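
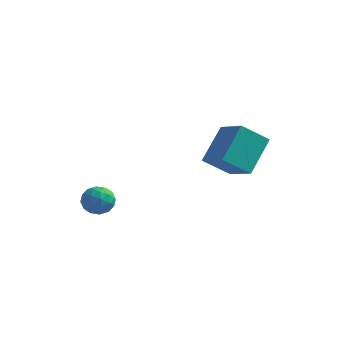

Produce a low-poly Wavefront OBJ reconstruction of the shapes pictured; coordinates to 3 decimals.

v -1.696 0.647 -3.685
v -1.208 1.041 -3.242
v -1.732 -0.261 -2.838
v -1.244 0.133 -2.395
v -1.96 0.389 -2.499
v -1.938 0.95 -3.022
v -1.002 -0.17 -3.058
v -0.98 0.391 -3.581
v -0.779 0.536 -2.855
v -1.371 0.881 -2.509
v -1.569 -0.101 -3.571
v -2.161 0.244 -3.225
v -1.449 0.924 -3.537
v -1.491 -0.144 -2.543
v -1.912 0.007 -2.603
v -1.625 0.238 -2.343
v -1.878 0.87 -3.408
v -1.591 1.102 -3.148
v -2.033 0.718 -2.711
v -1.349 -0.322 -2.932
v -1.062 -0.09 -2.672
v -1.315 0.542 -3.737
v -1.028 0.773 -3.477
v -0.907 0.062 -3.369
v -0.91 0.858 -3.05
v -0.931 0.325 -2.552
v -0.789 0.147 -2.942
v -0.776 0.477 -3.249
v -1.258 1.061 -2.846
v -1.279 0.527 -2.349
v -1.7 0.678 -2.41
v -1.687 1.008 -2.717
v -1.006 0.764 -2.619
v -1.661 0.253 -3.731
v -1.682 -0.281 -3.234
v -1.253 -0.228 -3.363
v -1.24 0.102 -3.67
v -2.009 0.455 -3.528
v -2.03 -0.078 -3.03
v -2.164 0.303 -2.831
v -2.151 0.633 -3.138
v -1.934 0.016 -3.461
v 2.311 2.257 -0.727
v 2.484 3.655 0.664
v 3.202 3.042 -1.627
v 3.375 4.44 -0.236
v 3.585 1.5 -0.124
v 3.758 2.898 1.267
v 4.476 2.285 -1.024
v 4.649 3.683 0.367
f 1 38 17
f 38 12 41
f 17 41 6
f 38 41 17
f 1 17 13
f 17 6 18
f 13 18 2
f 17 18 13
f 1 13 22
f 13 2 23
f 22 23 8
f 13 23 22
f 1 22 34
f 22 8 37
f 34 37 11
f 22 37 34
f 1 34 38
f 34 11 42
f 38 42 12
f 34 42 38
f 2 18 29
f 18 6 32
f 29 32 10
f 18 32 29
f 6 41 19
f 41 12 40
f 19 40 5
f 41 40 19
f 12 42 39
f 42 11 35
f 39 35 3
f 42 35 39
f 11 37 36
f 37 8 24
f 36 24 7
f 37 24 36
f 8 23 28
f 23 2 25
f 28 25 9
f 23 25 28
f 4 30 16
f 30 10 31
f 16 31 5
f 30 31 16
f 4 16 14
f 16 5 15
f 14 15 3
f 16 15 14
f 4 14 21
f 14 3 20
f 21 20 7
f 14 20 21
f 4 21 26
f 21 7 27
f 26 27 9
f 21 27 26
f 4 26 30
f 26 9 33
f 30 33 10
f 26 33 30
f 5 31 19
f 31 10 32
f 19 32 6
f 31 32 19
f 3 15 39
f 15 5 40
f 39 40 12
f 15 40 39
f 7 20 36
f 20 3 35
f 36 35 11
f 20 35 36
f 9 27 28
f 27 7 24
f 28 24 8
f 27 24 28
f 10 33 29
f 33 9 25
f 29 25 2
f 33 25 29
f 44 46 43
f 47 44 43
f 43 46 45
f 45 47 43
f 44 50 46
f 48 44 47
f 48 50 44
f 46 50 45
f 49 47 45
f 45 50 49
f 49 48 47
f 50 48 49



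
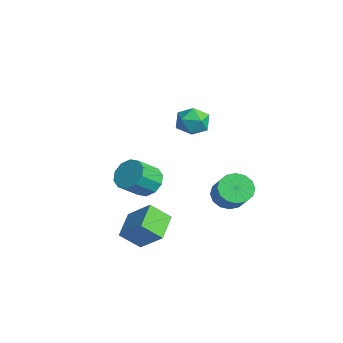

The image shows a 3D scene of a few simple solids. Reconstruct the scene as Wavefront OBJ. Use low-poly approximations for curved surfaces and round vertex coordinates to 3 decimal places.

v -1.531 1.732 2.882
v -1.134 2.096 1.954
v -0.306 0.504 2.926
v 0.091 0.868 1.998
v 0.182 1.458 2.888
v -0.575 2.217 2.861
v -0.865 0.383 2.019
v -1.622 1.142 1.992
v -0.722 1.261 1.421
v -0.075 1.926 1.958
v -1.365 0.674 2.922
v -0.718 1.339 3.459
v -0.123 3.242 -3.413
v 0.573 3.568 -4.143
v 1.979 3.444 -2.856
v 1.283 3.118 -2.127
v 0.394 4.028 -3.903
v 1.8 3.904 -2.616
v 0.076 4.276 -3.531
v 1.482 4.153 -2.244
v -0.295 4.248 -3.128
v 1.111 4.124 -1.841
v -0.621 3.95 -2.802
v 0.785 3.826 -1.515
v -0.812 3.463 -2.639
v 0.594 3.339 -1.352
v -0.819 2.916 -2.684
v 0.587 2.792 -1.397
v -0.64 2.456 -2.924
v 0.766 2.332 -1.637
v -0.322 2.207 -3.296
v 1.084 2.084 -2.009
v 0.049 2.236 -3.699
v 1.455 2.112 -2.412
v 0.375 2.534 -4.025
v 1.781 2.41 -2.738
v 0.566 3.021 -4.188
v 1.972 2.897 -2.901
v -3.238 -0.422 -3.373
v -2.287 0.061 -3.147
v -1.892 -1.236 -2.041
v -2.842 -1.718 -2.267
v -2.747 0.292 -2.712
v -2.351 -1.004 -1.606
v -3.394 0.251 -2.53
v -2.998 -1.046 -1.423
v -3.981 -0.048 -2.669
v -3.586 -1.345 -1.563
v -4.285 -0.489 -3.078
v -3.889 -1.786 -1.971
v -4.188 -0.904 -3.599
v -3.793 -2.201 -2.493
v -3.729 -1.136 -4.034
v -3.333 -2.432 -2.928
v -3.082 -1.094 -4.217
v -2.686 -2.391 -3.11
v -2.494 -0.795 -4.077
v -2.099 -2.092 -2.971
v -2.191 -0.354 -3.669
v -1.795 -1.651 -2.562
v 3.584 -3.217 -4.117
v 3.287 -4.307 -3.13
v 2.279 -2.259 -3.452
v 1.982 -3.349 -2.465
v 4.818 -2.411 -2.855
v 4.521 -3.501 -1.868
v 3.513 -1.453 -2.19
v 3.216 -2.543 -1.203
f 1 12 6
f 1 6 2
f 1 2 8
f 1 8 11
f 1 11 12
f 2 6 10
f 6 12 5
f 12 11 3
f 11 8 7
f 8 2 9
f 4 10 5
f 4 5 3
f 4 3 7
f 4 7 9
f 4 9 10
f 5 10 6
f 3 5 12
f 7 3 11
f 9 7 8
f 10 9 2
f 14 13 17
f 14 17 15
f 15 17 18
f 15 18 16
f 17 13 19
f 17 19 18
f 18 19 20
f 18 20 16
f 19 13 21
f 19 21 20
f 20 21 22
f 20 22 16
f 21 13 23
f 21 23 22
f 22 23 24
f 22 24 16
f 23 13 25
f 23 25 24
f 24 25 26
f 24 26 16
f 25 13 27
f 25 27 26
f 26 27 28
f 26 28 16
f 27 13 29
f 27 29 28
f 28 29 30
f 28 30 16
f 29 13 31
f 29 31 30
f 30 31 32
f 30 32 16
f 31 13 33
f 31 33 32
f 32 33 34
f 32 34 16
f 33 13 35
f 33 35 34
f 34 35 36
f 34 36 16
f 35 13 37
f 35 37 36
f 36 37 38
f 36 38 16
f 37 13 14
f 37 14 38
f 38 14 15
f 38 15 16
f 40 39 43
f 40 43 41
f 41 43 44
f 41 44 42
f 43 39 45
f 43 45 44
f 44 45 46
f 44 46 42
f 45 39 47
f 45 47 46
f 46 47 48
f 46 48 42
f 47 39 49
f 47 49 48
f 48 49 50
f 48 50 42
f 49 39 51
f 49 51 50
f 50 51 52
f 50 52 42
f 51 39 53
f 51 53 52
f 52 53 54
f 52 54 42
f 53 39 55
f 53 55 54
f 54 55 56
f 54 56 42
f 55 39 57
f 55 57 56
f 56 57 58
f 56 58 42
f 57 39 59
f 57 59 58
f 58 59 60
f 58 60 42
f 59 39 40
f 59 40 60
f 60 40 41
f 60 41 42
f 62 64 61
f 65 62 61
f 61 64 63
f 63 65 61
f 62 68 64
f 66 62 65
f 66 68 62
f 64 68 63
f 67 65 63
f 63 68 67
f 67 66 65
f 68 66 67



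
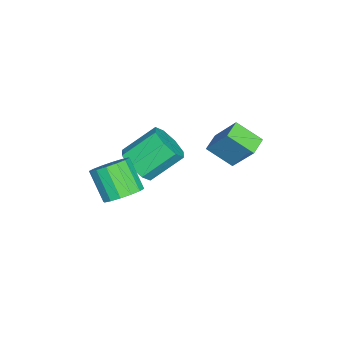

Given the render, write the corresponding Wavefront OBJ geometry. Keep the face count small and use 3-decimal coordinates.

v 1.912 -2.577 -0.991
v 2.537 -3.196 -1.021
v 1.812 -3.983 0.142
v 1.188 -3.363 0.171
v 2.688 -2.89 -0.72
v 1.964 -3.677 0.443
v 2.632 -2.5 -0.491
v 1.908 -3.287 0.672
v 2.383 -2.13 -0.396
v 1.658 -2.917 0.766
v 2.007 -1.881 -0.461
v 1.283 -2.668 0.702
v 1.607 -1.817 -0.668
v 0.882 -2.604 0.495
v 1.288 -1.957 -0.962
v 0.563 -2.744 0.201
v 1.136 -2.263 -1.263
v 0.412 -3.05 -0.1
v 1.192 -2.653 -1.492
v 0.468 -3.44 -0.329
v 1.442 -3.023 -1.586
v 0.717 -3.81 -0.424
v 1.817 -3.272 -1.522
v 1.093 -4.059 -0.359
v 2.218 -3.336 -1.315
v 1.493 -4.123 -0.152
v -1.751 -3.063 -2.461
v -0.907 -2.589 -2.403
v -1.685 -1.343 -1.262
v -2.529 -1.817 -1.319
v -1.333 -2.345 -2.96
v -2.111 -1.098 -1.819
v -2.004 -2.521 -3.224
v -2.782 -1.275 -2.083
v -2.527 -3.015 -3.041
v -3.304 -1.769 -1.9
v -2.595 -3.537 -2.518
v -3.373 -2.291 -1.377
v -2.169 -3.782 -1.961
v -2.947 -2.535 -0.82
v -1.498 -3.605 -1.697
v -2.276 -2.359 -0.556
v -0.976 -3.111 -1.88
v -1.753 -1.865 -0.739
v -4.085 0.945 -2.792
v -4.189 -0.237 -1.975
v -3.641 1.939 -1.296
v -3.745 0.758 -0.48
v -3.175 0.762 -2.94
v -3.279 -0.419 -2.124
v -2.731 1.757 -1.445
v -2.835 0.575 -0.628
f 2 1 5
f 2 5 3
f 3 5 6
f 3 6 4
f 5 1 7
f 5 7 6
f 6 7 8
f 6 8 4
f 7 1 9
f 7 9 8
f 8 9 10
f 8 10 4
f 9 1 11
f 9 11 10
f 10 11 12
f 10 12 4
f 11 1 13
f 11 13 12
f 12 13 14
f 12 14 4
f 13 1 15
f 13 15 14
f 14 15 16
f 14 16 4
f 15 1 17
f 15 17 16
f 16 17 18
f 16 18 4
f 17 1 19
f 17 19 18
f 18 19 20
f 18 20 4
f 19 1 21
f 19 21 20
f 20 21 22
f 20 22 4
f 21 1 23
f 21 23 22
f 22 23 24
f 22 24 4
f 23 1 25
f 23 25 24
f 24 25 26
f 24 26 4
f 25 1 2
f 25 2 26
f 26 2 3
f 26 3 4
f 28 27 31
f 28 31 29
f 29 31 32
f 29 32 30
f 31 27 33
f 31 33 32
f 32 33 34
f 32 34 30
f 33 27 35
f 33 35 34
f 34 35 36
f 34 36 30
f 35 27 37
f 35 37 36
f 36 37 38
f 36 38 30
f 37 27 39
f 37 39 38
f 38 39 40
f 38 40 30
f 39 27 41
f 39 41 40
f 40 41 42
f 40 42 30
f 41 27 43
f 41 43 42
f 42 43 44
f 42 44 30
f 43 27 28
f 43 28 44
f 44 28 29
f 44 29 30
f 46 48 45
f 49 46 45
f 45 48 47
f 47 49 45
f 46 52 48
f 50 46 49
f 50 52 46
f 48 52 47
f 51 49 47
f 47 52 51
f 51 50 49
f 52 50 51



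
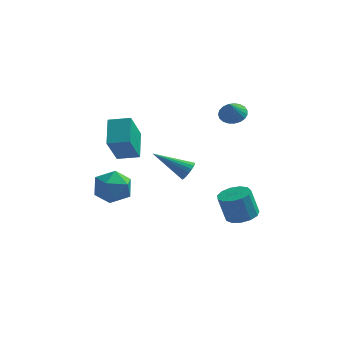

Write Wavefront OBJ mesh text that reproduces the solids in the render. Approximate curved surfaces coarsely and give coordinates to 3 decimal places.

v -3.961 0.567 -1.076
v -4.217 1.983 -0.19
v -3.711 1.684 -2.789
v -3.966 3.1 -1.903
v -2.794 0.64 -0.857
v -3.049 2.056 0.029
v -2.543 1.757 -2.57
v -2.799 3.173 -1.684
v 0.363 -0.569 -1.911
v 0.654 -0.709 -1.417
v -1.403 -0.571 -0.869
v 0.656 -0.447 -1.413
v 0.6 -0.209 -1.508
v 0.497 -0.042 -1.683
v 0.367 0.021 -1.902
v 0.237 -0.034 -2.124
v 0.131 -0.194 -2.303
v 0.072 -0.429 -2.404
v 0.07 -0.691 -2.408
v 0.126 -0.93 -2.313
v 0.229 -1.097 -2.139
v 0.359 -1.159 -1.919
v 0.489 -1.105 -1.698
v 0.595 -0.944 -1.518
v -2.453 -3.265 -1.97
v -1.896 -3.338 -1.081
v -3.324 -4.662 -1.539
v -2.767 -4.735 -0.65
v -3.454 -3.95 -0.777
v -2.916 -3.086 -1.043
v -2.304 -4.914 -1.577
v -1.766 -4.05 -1.843
v -1.804 -4.357 -0.838
v -2.515 -3.761 -0.344
v -2.705 -4.239 -2.276
v -3.416 -3.643 -1.782
v 2.122 1.763 1.046
v 2.768 1.449 0.913
v 2.038 1.197 1.974
v 2.849 1.695 1.071
v 2.804 1.953 1.224
v 2.642 2.179 1.347
v 2.389 2.332 1.417
v 2.091 2.387 1.423
v 1.798 2.334 1.365
v 1.561 2.182 1.251
v 1.421 1.958 1.101
v 1.402 1.7 0.942
v 1.508 1.453 0.801
v 1.72 1.259 0.703
v 2.002 1.153 0.663
v 2.304 1.152 0.69
v 2.575 1.256 0.779
v 3.024 -0.576 -4.724
v 3.805 -0.855 -4.498
v 3.378 -0.863 -3.029
v 2.596 -0.584 -3.256
v 3.825 -0.371 -4.49
v 3.398 -0.379 -3.021
v 3.591 0.048 -4.556
v 3.163 0.04 -3.087
v 3.177 0.269 -4.675
v 2.749 0.261 -3.207
v 2.714 0.221 -4.811
v 2.286 0.214 -3.342
v 2.349 -0.079 -4.918
v 1.922 -0.087 -3.449
v 2.199 -0.538 -4.965
v 1.771 -0.545 -3.496
v 2.311 -1.008 -4.935
v 1.883 -1.016 -3.466
v 2.649 -1.342 -4.838
v 2.221 -1.349 -3.369
v 3.106 -1.432 -4.705
v 2.678 -1.44 -3.236
v 3.537 -1.251 -4.579
v 3.109 -1.258 -3.11
f 2 4 1
f 5 2 1
f 1 4 3
f 3 5 1
f 2 8 4
f 6 2 5
f 6 8 2
f 4 8 3
f 7 5 3
f 3 8 7
f 7 6 5
f 8 6 7
f 10 9 12
f 10 12 11
f 12 9 13
f 12 13 11
f 13 9 14
f 13 14 11
f 14 9 15
f 14 15 11
f 15 9 16
f 15 16 11
f 16 9 17
f 16 17 11
f 17 9 18
f 17 18 11
f 18 9 19
f 18 19 11
f 19 9 20
f 19 20 11
f 20 9 21
f 20 21 11
f 21 9 22
f 21 22 11
f 22 9 23
f 22 23 11
f 23 9 24
f 23 24 11
f 24 9 10
f 24 10 11
f 25 36 30
f 25 30 26
f 25 26 32
f 25 32 35
f 25 35 36
f 26 30 34
f 30 36 29
f 36 35 27
f 35 32 31
f 32 26 33
f 28 34 29
f 28 29 27
f 28 27 31
f 28 31 33
f 28 33 34
f 29 34 30
f 27 29 36
f 31 27 35
f 33 31 32
f 34 33 26
f 38 37 40
f 38 40 39
f 40 37 41
f 40 41 39
f 41 37 42
f 41 42 39
f 42 37 43
f 42 43 39
f 43 37 44
f 43 44 39
f 44 37 45
f 44 45 39
f 45 37 46
f 45 46 39
f 46 37 47
f 46 47 39
f 47 37 48
f 47 48 39
f 48 37 49
f 48 49 39
f 49 37 50
f 49 50 39
f 50 37 51
f 50 51 39
f 51 37 52
f 51 52 39
f 52 37 53
f 52 53 39
f 53 37 38
f 53 38 39
f 55 54 58
f 55 58 56
f 56 58 59
f 56 59 57
f 58 54 60
f 58 60 59
f 59 60 61
f 59 61 57
f 60 54 62
f 60 62 61
f 61 62 63
f 61 63 57
f 62 54 64
f 62 64 63
f 63 64 65
f 63 65 57
f 64 54 66
f 64 66 65
f 65 66 67
f 65 67 57
f 66 54 68
f 66 68 67
f 67 68 69
f 67 69 57
f 68 54 70
f 68 70 69
f 69 70 71
f 69 71 57
f 70 54 72
f 70 72 71
f 71 72 73
f 71 73 57
f 72 54 74
f 72 74 73
f 73 74 75
f 73 75 57
f 74 54 76
f 74 76 75
f 75 76 77
f 75 77 57
f 76 54 55
f 76 55 77
f 77 55 56
f 77 56 57



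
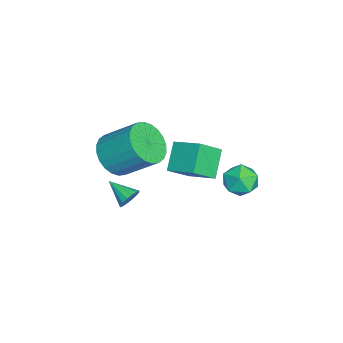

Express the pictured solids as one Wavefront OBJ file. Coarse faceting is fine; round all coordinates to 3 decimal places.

v -0.393 1.398 -0.581
v -1.431 1.516 0.351
v 0.223 2.532 -0.039
v -0.815 2.651 0.893
v 0.295 0.609 0.287
v -0.743 0.728 1.219
v 0.911 1.744 0.829
v -0.127 1.862 1.761
v -0.339 4.153 -0.159
v 0.266 3.915 -0.709
v -1.066 3.025 -0.471
v -0.461 2.787 -1.021
v -0.304 2.776 -0.184
v 0.145 3.473 0.009
v -0.945 3.467 -1.189
v -0.496 4.164 -0.996
v -0.109 3.491 -1.345
v 0.288 3.064 -0.724
v -1.088 3.876 -0.456
v -0.691 3.449 0.165
v -2.048 -1.904 -1.09
v -1.186 -1.603 -1.648
v -0.89 -0.155 -0.407
v -1.752 -0.456 0.15
v -1.486 -1.381 -1.835
v -1.189 0.067 -0.595
v -1.871 -1.239 -1.909
v -1.575 0.21 -0.669
v -2.284 -1.198 -1.859
v -1.987 0.251 -0.618
v -2.66 -1.264 -1.691
v -2.364 0.184 -0.451
v -2.943 -1.428 -1.432
v -2.647 0.02 -0.191
v -3.091 -1.665 -1.121
v -2.794 -0.216 0.12
v -3.079 -1.938 -0.805
v -2.783 -0.489 0.435
v -2.91 -2.205 -0.533
v -2.614 -0.757 0.708
v -2.611 -2.427 -0.345
v -2.314 -0.979 0.895
v -2.225 -2.57 -0.271
v -1.929 -1.121 0.969
v -1.813 -2.611 -0.322
v -1.516 -1.162 0.919
v -1.436 -2.544 -0.489
v -1.14 -1.096 0.751
v -1.153 -2.38 -0.749
v -0.857 -0.932 0.492
v -1.006 -2.144 -1.06
v -0.709 -0.695 0.181
v -1.017 -1.871 -1.375
v -0.721 -0.422 -0.135
v -0.668 -1.071 -2.654
v -0.39 -1.425 -2.988
v -1.252 -2.029 -2.126
v -0.223 -1.397 -2.753
v -0.175 -1.281 -2.491
v -0.259 -1.11 -2.273
v -0.453 -0.928 -2.157
v -0.704 -0.784 -2.175
v -0.946 -0.718 -2.32
v -1.113 -0.745 -2.555
v -1.161 -0.861 -2.817
v -1.077 -1.032 -3.035
v -0.883 -1.214 -3.151
v -0.632 -1.358 -3.134
f 2 4 1
f 5 2 1
f 1 4 3
f 3 5 1
f 2 8 4
f 6 2 5
f 6 8 2
f 4 8 3
f 7 5 3
f 3 8 7
f 7 6 5
f 8 6 7
f 9 20 14
f 9 14 10
f 9 10 16
f 9 16 19
f 9 19 20
f 10 14 18
f 14 20 13
f 20 19 11
f 19 16 15
f 16 10 17
f 12 18 13
f 12 13 11
f 12 11 15
f 12 15 17
f 12 17 18
f 13 18 14
f 11 13 20
f 15 11 19
f 17 15 16
f 18 17 10
f 22 21 25
f 22 25 23
f 23 25 26
f 23 26 24
f 25 21 27
f 25 27 26
f 26 27 28
f 26 28 24
f 27 21 29
f 27 29 28
f 28 29 30
f 28 30 24
f 29 21 31
f 29 31 30
f 30 31 32
f 30 32 24
f 31 21 33
f 31 33 32
f 32 33 34
f 32 34 24
f 33 21 35
f 33 35 34
f 34 35 36
f 34 36 24
f 35 21 37
f 35 37 36
f 36 37 38
f 36 38 24
f 37 21 39
f 37 39 38
f 38 39 40
f 38 40 24
f 39 21 41
f 39 41 40
f 40 41 42
f 40 42 24
f 41 21 43
f 41 43 42
f 42 43 44
f 42 44 24
f 43 21 45
f 43 45 44
f 44 45 46
f 44 46 24
f 45 21 47
f 45 47 46
f 46 47 48
f 46 48 24
f 47 21 49
f 47 49 48
f 48 49 50
f 48 50 24
f 49 21 51
f 49 51 50
f 50 51 52
f 50 52 24
f 51 21 53
f 51 53 52
f 52 53 54
f 52 54 24
f 53 21 22
f 53 22 54
f 54 22 23
f 54 23 24
f 56 55 58
f 56 58 57
f 58 55 59
f 58 59 57
f 59 55 60
f 59 60 57
f 60 55 61
f 60 61 57
f 61 55 62
f 61 62 57
f 62 55 63
f 62 63 57
f 63 55 64
f 63 64 57
f 64 55 65
f 64 65 57
f 65 55 66
f 65 66 57
f 66 55 67
f 66 67 57
f 67 55 68
f 67 68 57
f 68 55 56
f 68 56 57



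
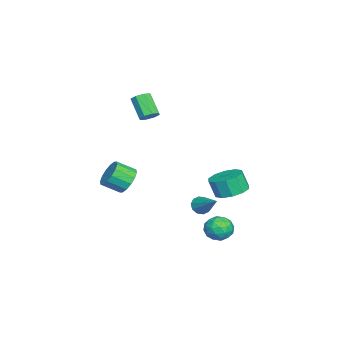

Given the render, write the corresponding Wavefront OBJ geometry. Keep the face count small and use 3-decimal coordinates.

v -0.523 2.744 -4.149
v -0.143 2.535 -3.49
v -0.937 1.545 -4.29
v -0.557 1.336 -3.631
v -1.187 1.808 -3.59
v -0.931 2.549 -3.502
v -0.149 1.531 -4.278
v 0.107 2.272 -4.19
v 0.089 1.785 -3.57
v -0.553 1.957 -3.145
v -0.527 2.123 -4.635
v -1.169 2.295 -4.21
v -0.297 2.745 -3.807
v -0.783 1.335 -3.973
v -1.154 1.613 -3.948
v -0.93 1.49 -3.561
v -0.76 2.753 -3.814
v -0.536 2.63 -3.427
v -1.15 2.203 -3.486
v -0.544 1.45 -4.353
v -0.32 1.327 -3.966
v -0.15 2.59 -4.219
v 0.074 2.467 -3.832
v 0.07 1.877 -4.294
v 0.063 2.181 -3.467
v -0.18 1.477 -3.55
v 0.059 1.591 -3.93
v 0.21 2.026 -3.878
v -0.314 2.282 -3.217
v -0.558 1.577 -3.3
v -0.928 1.855 -3.275
v -0.778 2.291 -3.224
v -0.178 1.841 -3.264
v -0.522 2.503 -4.48
v -0.766 1.798 -4.563
v -0.302 1.789 -4.556
v -0.152 2.225 -4.505
v -0.9 2.603 -4.23
v -1.143 1.899 -4.313
v -1.29 2.054 -3.902
v -1.139 2.489 -3.85
v -0.902 2.239 -4.516
v -1.804 2.473 -1.931
v -1.209 3.092 -1.663
v -1.28 2.726 -0.66
v -1.876 2.107 -0.929
v -1.718 3.313 -1.619
v -1.789 2.946 -0.616
v -2.26 3.212 -1.694
v -2.331 2.846 -0.691
v -2.627 2.83 -1.86
v -2.699 2.463 -0.857
v -2.681 2.311 -2.053
v -2.753 1.945 -1.05
v -2.4 1.854 -2.2
v -2.471 1.488 -1.197
v -1.891 1.634 -2.244
v -1.962 1.267 -1.241
v -1.349 1.734 -2.169
v -1.42 1.368 -1.166
v -0.981 2.117 -2.003
v -1.053 1.75 -1
v -0.927 2.635 -1.81
v -0.999 2.269 -0.807
v -3.183 -1.907 2.171
v -2.846 -1.683 2.543
v -3.56 -2.268 3.542
v -3.897 -2.493 3.169
v -3.175 -1.435 2.453
v -3.889 -2.021 3.452
v -3.508 -1.464 2.198
v -4.222 -2.05 3.196
v -3.651 -1.753 1.927
v -4.365 -2.338 2.925
v -3.52 -2.132 1.798
v -4.234 -2.717 2.797
v -3.191 -2.379 1.888
v -3.905 -2.965 2.887
v -2.858 -2.35 2.144
v -3.572 -2.936 3.142
v -2.715 -2.062 2.415
v -3.429 -2.647 3.413
v -1.299 -2.595 -1.465
v -0.845 -2.151 -0.962
v -0.608 -3.061 -0.372
v -1.061 -3.505 -0.875
v -1.23 -2.144 -0.796
v -0.993 -3.054 -0.206
v -1.633 -2.257 -0.809
v -1.396 -3.167 -0.219
v -1.947 -2.462 -0.998
v -1.71 -3.372 -0.408
v -2.087 -2.702 -1.312
v -1.85 -3.612 -0.722
v -2.016 -2.913 -1.667
v -1.778 -3.823 -1.077
v -1.752 -3.039 -1.968
v -1.515 -3.949 -1.378
v -1.367 -3.046 -2.134
v -1.13 -3.956 -1.544
v -0.964 -2.933 -2.121
v -0.727 -3.843 -1.531
v -0.65 -2.728 -1.932
v -0.413 -3.638 -1.342
v -0.51 -2.488 -1.618
v -0.273 -3.398 -1.028
v -0.582 -2.277 -1.263
v -0.344 -3.187 -0.673
v -0.384 1.189 -2.292
v -0.121 1.352 -2.746
v 0.624 2.131 -1.368
v -0.376 1.569 -2.689
v -0.634 1.641 -2.48
v -0.797 1.54 -2.199
v -0.802 1.305 -1.954
v -0.647 1.026 -1.837
v -0.392 0.809 -1.895
v -0.134 0.737 -2.103
v 0.029 0.838 -2.384
v 0.034 1.073 -2.63
f 1 38 17
f 38 12 41
f 17 41 6
f 38 41 17
f 1 17 13
f 17 6 18
f 13 18 2
f 17 18 13
f 1 13 22
f 13 2 23
f 22 23 8
f 13 23 22
f 1 22 34
f 22 8 37
f 34 37 11
f 22 37 34
f 1 34 38
f 34 11 42
f 38 42 12
f 34 42 38
f 2 18 29
f 18 6 32
f 29 32 10
f 18 32 29
f 6 41 19
f 41 12 40
f 19 40 5
f 41 40 19
f 12 42 39
f 42 11 35
f 39 35 3
f 42 35 39
f 11 37 36
f 37 8 24
f 36 24 7
f 37 24 36
f 8 23 28
f 23 2 25
f 28 25 9
f 23 25 28
f 4 30 16
f 30 10 31
f 16 31 5
f 30 31 16
f 4 16 14
f 16 5 15
f 14 15 3
f 16 15 14
f 4 14 21
f 14 3 20
f 21 20 7
f 14 20 21
f 4 21 26
f 21 7 27
f 26 27 9
f 21 27 26
f 4 26 30
f 26 9 33
f 30 33 10
f 26 33 30
f 5 31 19
f 31 10 32
f 19 32 6
f 31 32 19
f 3 15 39
f 15 5 40
f 39 40 12
f 15 40 39
f 7 20 36
f 20 3 35
f 36 35 11
f 20 35 36
f 9 27 28
f 27 7 24
f 28 24 8
f 27 24 28
f 10 33 29
f 33 9 25
f 29 25 2
f 33 25 29
f 44 43 47
f 44 47 45
f 45 47 48
f 45 48 46
f 47 43 49
f 47 49 48
f 48 49 50
f 48 50 46
f 49 43 51
f 49 51 50
f 50 51 52
f 50 52 46
f 51 43 53
f 51 53 52
f 52 53 54
f 52 54 46
f 53 43 55
f 53 55 54
f 54 55 56
f 54 56 46
f 55 43 57
f 55 57 56
f 56 57 58
f 56 58 46
f 57 43 59
f 57 59 58
f 58 59 60
f 58 60 46
f 59 43 61
f 59 61 60
f 60 61 62
f 60 62 46
f 61 43 63
f 61 63 62
f 62 63 64
f 62 64 46
f 63 43 44
f 63 44 64
f 64 44 45
f 64 45 46
f 66 65 69
f 66 69 67
f 67 69 70
f 67 70 68
f 69 65 71
f 69 71 70
f 70 71 72
f 70 72 68
f 71 65 73
f 71 73 72
f 72 73 74
f 72 74 68
f 73 65 75
f 73 75 74
f 74 75 76
f 74 76 68
f 75 65 77
f 75 77 76
f 76 77 78
f 76 78 68
f 77 65 79
f 77 79 78
f 78 79 80
f 78 80 68
f 79 65 81
f 79 81 80
f 80 81 82
f 80 82 68
f 81 65 66
f 81 66 82
f 82 66 67
f 82 67 68
f 84 83 87
f 84 87 85
f 85 87 88
f 85 88 86
f 87 83 89
f 87 89 88
f 88 89 90
f 88 90 86
f 89 83 91
f 89 91 90
f 90 91 92
f 90 92 86
f 91 83 93
f 91 93 92
f 92 93 94
f 92 94 86
f 93 83 95
f 93 95 94
f 94 95 96
f 94 96 86
f 95 83 97
f 95 97 96
f 96 97 98
f 96 98 86
f 97 83 99
f 97 99 98
f 98 99 100
f 98 100 86
f 99 83 101
f 99 101 100
f 100 101 102
f 100 102 86
f 101 83 103
f 101 103 102
f 102 103 104
f 102 104 86
f 103 83 105
f 103 105 104
f 104 105 106
f 104 106 86
f 105 83 107
f 105 107 106
f 106 107 108
f 106 108 86
f 107 83 84
f 107 84 108
f 108 84 85
f 108 85 86
f 110 109 112
f 110 112 111
f 112 109 113
f 112 113 111
f 113 109 114
f 113 114 111
f 114 109 115
f 114 115 111
f 115 109 116
f 115 116 111
f 116 109 117
f 116 117 111
f 117 109 118
f 117 118 111
f 118 109 119
f 118 119 111
f 119 109 120
f 119 120 111
f 120 109 110
f 120 110 111



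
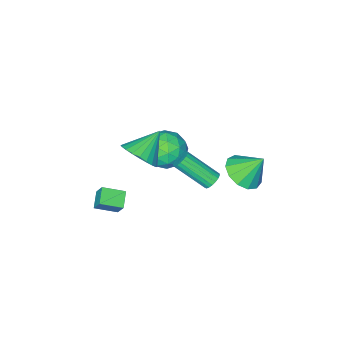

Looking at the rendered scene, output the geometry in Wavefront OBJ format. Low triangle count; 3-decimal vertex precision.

v 2.711 -3.417 -3.105
v 2.737 -2.885 -2.27
v 3.347 -2.775 -3.533
v 3.373 -2.244 -2.698
v 3.667 -4.096 -2.702
v 3.693 -3.565 -1.867
v 4.303 -3.455 -3.13
v 4.329 -2.923 -2.295
v 1.956 2.831 2.871
v 2.36 2.811 2.562
v 3.229 1.53 3.779
v 2.824 1.549 4.089
v 2.413 2.981 2.703
v 3.282 1.699 3.921
v 2.375 3.121 2.878
v 3.244 1.839 4.095
v 2.254 3.204 3.051
v 3.123 1.922 4.268
v 2.073 3.212 3.189
v 2.942 1.93 4.406
v 1.87 3.145 3.263
v 2.739 1.864 4.481
v 1.683 3.016 3.261
v 2.552 1.734 4.478
v 1.551 2.85 3.181
v 2.42 1.569 4.398
v 1.498 2.681 3.039
v 2.367 1.399 4.257
v 1.536 2.541 2.865
v 2.405 1.259 4.082
v 1.657 2.458 2.692
v 2.526 1.176 3.909
v 1.838 2.45 2.554
v 2.707 1.168 3.771
v 2.041 2.516 2.479
v 2.91 1.235 3.697
v 2.228 2.646 2.482
v 3.097 1.364 3.699
v 3.049 -1.358 2.077
v 3.706 -1.479 2.9
v 1.691 -1.482 3.143
v 3.662 -1.067 2.892
v 3.524 -0.701 2.759
v 3.314 -0.434 2.523
v 3.064 -0.308 2.218
v 2.811 -0.342 1.893
v 2.595 -0.53 1.595
v 2.447 -0.845 1.371
v 2.392 -1.238 1.254
v 2.436 -1.649 1.263
v 2.573 -2.016 1.395
v 2.783 -2.283 1.632
v 3.033 -2.409 1.936
v 3.286 -2.375 2.262
v 3.502 -2.186 2.559
v 3.65 -1.871 2.784
v -0.905 1.699 0.761
v -0.006 2.31 0.845
v -1.515 2.421 2.039
v -0.394 2.621 0.484
v -0.944 2.639 0.211
v -1.481 2.359 0.113
v -1.836 1.869 0.22
v -1.895 1.325 0.499
v -1.64 0.9 0.862
v -1.151 0.728 1.192
v -0.584 0.865 1.385
v -0.119 1.266 1.381
v 0.096 1.805 1.179
v -0.342 -2.648 -1.249
v 0.319 -3.46 -0.666
v -1.139 -4.06 -2.314
v -0.478 -4.872 -1.731
v -1.36 -4.296 -1.16
v -0.868 -3.423 -0.502
v 0.048 -4.097 -2.478
v 0.54 -3.224 -1.82
v 0.56 -4.356 -1.426
v -0.311 -4.479 -0.611
v -0.509 -3.041 -2.369
v -1.38 -3.164 -1.554
v 0.059 -2.93 -0.864
v -0.879 -4.59 -2.116
v -1.397 -4.251 -1.78
v -1.009 -4.729 -1.437
v -0.639 -2.908 -0.768
v -0.251 -3.386 -0.425
v -1.238 -3.877 -0.715
v -0.569 -4.134 -2.555
v -0.181 -4.612 -2.212
v 0.189 -2.791 -1.543
v 0.577 -3.269 -1.2
v 0.418 -3.643 -2.265
v 0.588 -3.934 -0.968
v 0.12 -4.764 -1.594
v 0.429 -4.308 -2.033
v 0.719 -3.795 -1.647
v 0.077 -4.006 -0.489
v -0.392 -4.836 -1.115
v -0.91 -4.497 -0.779
v -0.621 -3.985 -0.392
v 0.218 -4.533 -0.935
v -0.428 -2.684 -1.865
v -0.897 -3.514 -2.491
v -0.199 -3.535 -2.588
v 0.09 -3.023 -2.201
v -0.94 -2.756 -1.386
v -1.408 -3.586 -2.012
v -1.539 -3.725 -1.333
v -1.249 -3.212 -0.947
v -1.038 -2.987 -2.045
f 2 4 1
f 5 2 1
f 1 4 3
f 3 5 1
f 2 8 4
f 6 2 5
f 6 8 2
f 4 8 3
f 7 5 3
f 3 8 7
f 7 6 5
f 8 6 7
f 10 9 13
f 10 13 11
f 11 13 14
f 11 14 12
f 13 9 15
f 13 15 14
f 14 15 16
f 14 16 12
f 15 9 17
f 15 17 16
f 16 17 18
f 16 18 12
f 17 9 19
f 17 19 18
f 18 19 20
f 18 20 12
f 19 9 21
f 19 21 20
f 20 21 22
f 20 22 12
f 21 9 23
f 21 23 22
f 22 23 24
f 22 24 12
f 23 9 25
f 23 25 24
f 24 25 26
f 24 26 12
f 25 9 27
f 25 27 26
f 26 27 28
f 26 28 12
f 27 9 29
f 27 29 28
f 28 29 30
f 28 30 12
f 29 9 31
f 29 31 30
f 30 31 32
f 30 32 12
f 31 9 33
f 31 33 32
f 32 33 34
f 32 34 12
f 33 9 35
f 33 35 34
f 34 35 36
f 34 36 12
f 35 9 37
f 35 37 36
f 36 37 38
f 36 38 12
f 37 9 10
f 37 10 38
f 38 10 11
f 38 11 12
f 40 39 42
f 40 42 41
f 42 39 43
f 42 43 41
f 43 39 44
f 43 44 41
f 44 39 45
f 44 45 41
f 45 39 46
f 45 46 41
f 46 39 47
f 46 47 41
f 47 39 48
f 47 48 41
f 48 39 49
f 48 49 41
f 49 39 50
f 49 50 41
f 50 39 51
f 50 51 41
f 51 39 52
f 51 52 41
f 52 39 53
f 52 53 41
f 53 39 54
f 53 54 41
f 54 39 55
f 54 55 41
f 55 39 56
f 55 56 41
f 56 39 40
f 56 40 41
f 58 57 60
f 58 60 59
f 60 57 61
f 60 61 59
f 61 57 62
f 61 62 59
f 62 57 63
f 62 63 59
f 63 57 64
f 63 64 59
f 64 57 65
f 64 65 59
f 65 57 66
f 65 66 59
f 66 57 67
f 66 67 59
f 67 57 68
f 67 68 59
f 68 57 69
f 68 69 59
f 69 57 58
f 69 58 59
f 70 107 86
f 107 81 110
f 86 110 75
f 107 110 86
f 70 86 82
f 86 75 87
f 82 87 71
f 86 87 82
f 70 82 91
f 82 71 92
f 91 92 77
f 82 92 91
f 70 91 103
f 91 77 106
f 103 106 80
f 91 106 103
f 70 103 107
f 103 80 111
f 107 111 81
f 103 111 107
f 71 87 98
f 87 75 101
f 98 101 79
f 87 101 98
f 75 110 88
f 110 81 109
f 88 109 74
f 110 109 88
f 81 111 108
f 111 80 104
f 108 104 72
f 111 104 108
f 80 106 105
f 106 77 93
f 105 93 76
f 106 93 105
f 77 92 97
f 92 71 94
f 97 94 78
f 92 94 97
f 73 99 85
f 99 79 100
f 85 100 74
f 99 100 85
f 73 85 83
f 85 74 84
f 83 84 72
f 85 84 83
f 73 83 90
f 83 72 89
f 90 89 76
f 83 89 90
f 73 90 95
f 90 76 96
f 95 96 78
f 90 96 95
f 73 95 99
f 95 78 102
f 99 102 79
f 95 102 99
f 74 100 88
f 100 79 101
f 88 101 75
f 100 101 88
f 72 84 108
f 84 74 109
f 108 109 81
f 84 109 108
f 76 89 105
f 89 72 104
f 105 104 80
f 89 104 105
f 78 96 97
f 96 76 93
f 97 93 77
f 96 93 97
f 79 102 98
f 102 78 94
f 98 94 71
f 102 94 98



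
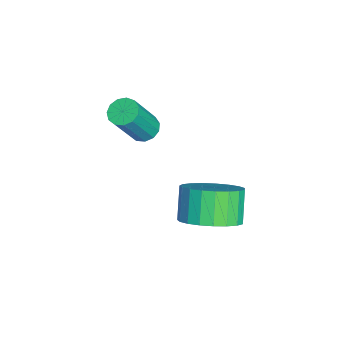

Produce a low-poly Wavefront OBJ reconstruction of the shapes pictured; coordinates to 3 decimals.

v 2.401 2.469 -2.892
v 2.998 1.743 -2.36
v 2.157 1.786 -1.356
v 1.559 2.511 -1.888
v 3.18 2.131 -2.224
v 2.338 2.174 -1.221
v 3.226 2.577 -2.204
v 2.385 2.62 -1.201
v 3.13 3.004 -2.303
v 2.289 3.047 -1.299
v 2.908 3.339 -2.503
v 2.067 3.382 -1.5
v 2.598 3.523 -2.771
v 1.757 3.566 -1.768
v 2.254 3.525 -3.06
v 1.413 3.568 -2.056
v 1.935 3.345 -3.319
v 1.094 3.387 -2.316
v 1.697 3.012 -3.505
v 0.856 3.055 -2.502
v 1.58 2.586 -3.584
v 0.739 2.629 -2.581
v 1.606 2.139 -3.544
v 0.764 2.182 -2.541
v 1.768 1.75 -3.391
v 0.927 1.792 -2.388
v 2.04 1.484 -3.152
v 1.199 1.527 -2.149
v 2.375 1.389 -2.867
v 1.533 1.432 -1.864
v 2.713 1.481 -2.587
v 1.872 1.523 -1.584
v 0.265 0.225 -0.037
v 0.711 0.557 -0.109
v 1.44 -0.073 1.506
v 0.995 -0.405 1.577
v 0.499 0.726 0.053
v 1.228 0.096 1.667
v 0.213 0.736 0.186
v 0.942 0.106 1.8
v -0.056 0.583 0.248
v 0.673 -0.046 1.862
v -0.224 0.317 0.22
v 0.506 -0.312 1.834
v -0.235 0.022 0.11
v 0.494 -0.608 1.724
v -0.088 -0.209 -0.047
v 0.641 -0.839 1.568
v 0.171 -0.303 -0.2
v 0.9 -0.932 1.414
v 0.461 -0.228 -0.302
v 1.19 -0.858 1.312
v 0.688 -0.01 -0.32
v 1.417 -0.64 1.295
v 0.781 0.283 -0.248
v 1.51 -0.347 1.367
f 2 1 5
f 2 5 3
f 3 5 6
f 3 6 4
f 5 1 7
f 5 7 6
f 6 7 8
f 6 8 4
f 7 1 9
f 7 9 8
f 8 9 10
f 8 10 4
f 9 1 11
f 9 11 10
f 10 11 12
f 10 12 4
f 11 1 13
f 11 13 12
f 12 13 14
f 12 14 4
f 13 1 15
f 13 15 14
f 14 15 16
f 14 16 4
f 15 1 17
f 15 17 16
f 16 17 18
f 16 18 4
f 17 1 19
f 17 19 18
f 18 19 20
f 18 20 4
f 19 1 21
f 19 21 20
f 20 21 22
f 20 22 4
f 21 1 23
f 21 23 22
f 22 23 24
f 22 24 4
f 23 1 25
f 23 25 24
f 24 25 26
f 24 26 4
f 25 1 27
f 25 27 26
f 26 27 28
f 26 28 4
f 27 1 29
f 27 29 28
f 28 29 30
f 28 30 4
f 29 1 31
f 29 31 30
f 30 31 32
f 30 32 4
f 31 1 2
f 31 2 32
f 32 2 3
f 32 3 4
f 34 33 37
f 34 37 35
f 35 37 38
f 35 38 36
f 37 33 39
f 37 39 38
f 38 39 40
f 38 40 36
f 39 33 41
f 39 41 40
f 40 41 42
f 40 42 36
f 41 33 43
f 41 43 42
f 42 43 44
f 42 44 36
f 43 33 45
f 43 45 44
f 44 45 46
f 44 46 36
f 45 33 47
f 45 47 46
f 46 47 48
f 46 48 36
f 47 33 49
f 47 49 48
f 48 49 50
f 48 50 36
f 49 33 51
f 49 51 50
f 50 51 52
f 50 52 36
f 51 33 53
f 51 53 52
f 52 53 54
f 52 54 36
f 53 33 55
f 53 55 54
f 54 55 56
f 54 56 36
f 55 33 34
f 55 34 56
f 56 34 35
f 56 35 36



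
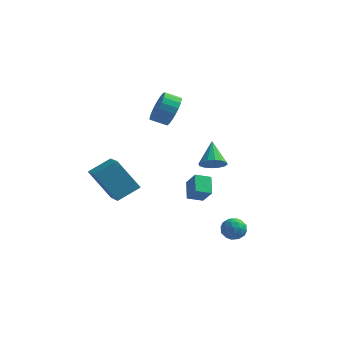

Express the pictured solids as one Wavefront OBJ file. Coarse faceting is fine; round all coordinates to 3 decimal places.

v 2.561 -1.223 -2.325
v 3.14 -1.684 -2.424
v 2.02 -1.696 -3.296
v 2.599 -2.157 -3.395
v 2.144 -2.248 -2.81
v 2.479 -1.956 -2.21
v 2.681 -1.424 -3.51
v 3.016 -1.132 -2.91
v 3.215 -1.808 -3.156
v 2.883 -2.318 -2.723
v 2.277 -1.062 -2.997
v 1.945 -1.572 -2.564
v 2.898 -1.412 -2.289
v 2.262 -1.968 -3.431
v 1.995 -2.022 -3.087
v 2.335 -2.293 -3.145
v 2.509 -1.572 -2.163
v 2.849 -1.843 -2.221
v 2.264 -2.175 -2.448
v 2.311 -1.537 -3.499
v 2.651 -1.808 -3.557
v 2.825 -1.087 -2.575
v 3.165 -1.358 -2.633
v 2.896 -1.205 -3.272
v 3.282 -1.756 -2.777
v 2.964 -2.034 -3.348
v 3.013 -1.603 -3.416
v 3.209 -1.431 -3.063
v 3.087 -2.055 -2.523
v 2.769 -2.333 -3.094
v 2.502 -2.387 -2.75
v 2.698 -2.215 -2.397
v 3.131 -2.128 -2.953
v 2.391 -1.047 -2.626
v 2.073 -1.325 -3.197
v 2.462 -1.165 -3.323
v 2.658 -0.993 -2.97
v 2.196 -1.346 -2.372
v 1.878 -1.624 -2.943
v 1.951 -1.949 -2.657
v 2.147 -1.777 -2.304
v 2.029 -1.252 -2.767
v -2.381 3.137 2.688
v -1.898 2.496 3.334
v -2.777 2.242 3.738
v -3.259 2.883 3.092
v -1.901 2.861 3.557
v -2.78 2.608 3.961
v -1.987 3.275 3.63
v -2.866 3.021 4.034
v -2.141 3.664 3.54
v -3.02 3.41 3.944
v -2.336 3.962 3.302
v -3.215 3.709 3.707
v -2.539 4.118 2.959
v -3.418 3.864 3.363
v -2.715 4.104 2.568
v -3.593 3.85 2.972
v -2.832 3.922 2.198
v -3.711 3.669 2.603
v -2.872 3.605 1.913
v -3.751 3.352 2.318
v -2.827 3.207 1.762
v -3.706 2.954 2.166
v -2.704 2.797 1.771
v -3.583 2.543 2.175
v -2.526 2.445 1.938
v -3.405 2.192 2.343
v -2.322 2.213 2.235
v -3.201 1.96 2.64
v -2.129 2.141 2.611
v -3.008 1.887 3.015
v -1.979 2.241 2.999
v -2.858 1.987 3.403
v 0.018 2.701 -0.781
v 0.748 3.025 -0.831
v -0.438 3.899 0.321
v 0.526 3.213 -1.127
v 0.169 3.263 -1.33
v -0.229 3.163 -1.385
v -0.561 2.939 -1.279
v -0.737 2.652 -1.04
v -0.712 2.377 -0.73
v -0.49 2.189 -0.435
v -0.133 2.139 -0.232
v 0.265 2.239 -0.176
v 0.597 2.463 -0.282
v 0.773 2.751 -0.522
v -4.585 -3.2 0.731
v -3.645 -2.269 1.416
v -5.629 -1.485 -0.169
v -4.689 -0.554 0.516
v -3.271 -3.286 -0.956
v -2.331 -2.355 -0.271
v -4.315 -1.571 -1.856
v -3.375 -0.64 -1.171
v 1.301 -4.166 1.16
v 0.959 -3.249 1.783
v 0.706 -3.794 0.287
v 0.364 -2.877 0.91
v 2.016 -3.703 0.87
v 1.674 -2.786 1.493
v 1.421 -3.331 -0.003
v 1.079 -2.414 0.62
f 1 38 17
f 38 12 41
f 17 41 6
f 38 41 17
f 1 17 13
f 17 6 18
f 13 18 2
f 17 18 13
f 1 13 22
f 13 2 23
f 22 23 8
f 13 23 22
f 1 22 34
f 22 8 37
f 34 37 11
f 22 37 34
f 1 34 38
f 34 11 42
f 38 42 12
f 34 42 38
f 2 18 29
f 18 6 32
f 29 32 10
f 18 32 29
f 6 41 19
f 41 12 40
f 19 40 5
f 41 40 19
f 12 42 39
f 42 11 35
f 39 35 3
f 42 35 39
f 11 37 36
f 37 8 24
f 36 24 7
f 37 24 36
f 8 23 28
f 23 2 25
f 28 25 9
f 23 25 28
f 4 30 16
f 30 10 31
f 16 31 5
f 30 31 16
f 4 16 14
f 16 5 15
f 14 15 3
f 16 15 14
f 4 14 21
f 14 3 20
f 21 20 7
f 14 20 21
f 4 21 26
f 21 7 27
f 26 27 9
f 21 27 26
f 4 26 30
f 26 9 33
f 30 33 10
f 26 33 30
f 5 31 19
f 31 10 32
f 19 32 6
f 31 32 19
f 3 15 39
f 15 5 40
f 39 40 12
f 15 40 39
f 7 20 36
f 20 3 35
f 36 35 11
f 20 35 36
f 9 27 28
f 27 7 24
f 28 24 8
f 27 24 28
f 10 33 29
f 33 9 25
f 29 25 2
f 33 25 29
f 44 43 47
f 44 47 45
f 45 47 48
f 45 48 46
f 47 43 49
f 47 49 48
f 48 49 50
f 48 50 46
f 49 43 51
f 49 51 50
f 50 51 52
f 50 52 46
f 51 43 53
f 51 53 52
f 52 53 54
f 52 54 46
f 53 43 55
f 53 55 54
f 54 55 56
f 54 56 46
f 55 43 57
f 55 57 56
f 56 57 58
f 56 58 46
f 57 43 59
f 57 59 58
f 58 59 60
f 58 60 46
f 59 43 61
f 59 61 60
f 60 61 62
f 60 62 46
f 61 43 63
f 61 63 62
f 62 63 64
f 62 64 46
f 63 43 65
f 63 65 64
f 64 65 66
f 64 66 46
f 65 43 67
f 65 67 66
f 66 67 68
f 66 68 46
f 67 43 69
f 67 69 68
f 68 69 70
f 68 70 46
f 69 43 71
f 69 71 70
f 70 71 72
f 70 72 46
f 71 43 73
f 71 73 72
f 72 73 74
f 72 74 46
f 73 43 44
f 73 44 74
f 74 44 45
f 74 45 46
f 76 75 78
f 76 78 77
f 78 75 79
f 78 79 77
f 79 75 80
f 79 80 77
f 80 75 81
f 80 81 77
f 81 75 82
f 81 82 77
f 82 75 83
f 82 83 77
f 83 75 84
f 83 84 77
f 84 75 85
f 84 85 77
f 85 75 86
f 85 86 77
f 86 75 87
f 86 87 77
f 87 75 88
f 87 88 77
f 88 75 76
f 88 76 77
f 90 92 89
f 93 90 89
f 89 92 91
f 91 93 89
f 90 96 92
f 94 90 93
f 94 96 90
f 92 96 91
f 95 93 91
f 91 96 95
f 95 94 93
f 96 94 95
f 98 100 97
f 101 98 97
f 97 100 99
f 99 101 97
f 98 104 100
f 102 98 101
f 102 104 98
f 100 104 99
f 103 101 99
f 99 104 103
f 103 102 101
f 104 102 103



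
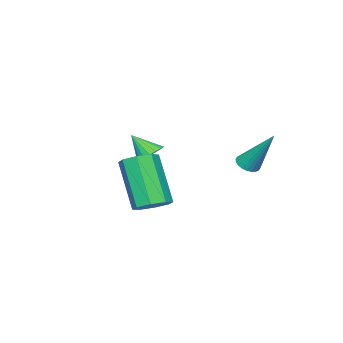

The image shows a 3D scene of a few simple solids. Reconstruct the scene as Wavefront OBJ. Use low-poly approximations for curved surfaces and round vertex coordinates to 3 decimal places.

v -3.901 3.146 0.623
v -3.413 3.221 0.545
v -3.819 4.314 2.257
v -3.49 3.368 0.444
v -3.631 3.482 0.37
v -3.812 3.545 0.334
v -4.007 3.547 0.342
v -4.186 3.488 0.393
v -4.321 3.377 0.479
v -4.393 3.231 0.587
v -4.39 3.072 0.701
v -4.312 2.925 0.802
v -4.172 2.811 0.876
v -3.991 2.748 0.912
v -3.796 2.746 0.903
v -3.617 2.805 0.852
v -3.481 2.916 0.766
v -3.41 3.062 0.658
v -2.277 -0.009 0.861
v -1.687 0.145 0.879
v -2.103 -0.771 1.719
v -1.8 0.318 1.055
v -2.007 0.426 1.193
v -2.268 0.448 1.266
v -2.531 0.379 1.258
v -2.743 0.233 1.172
v -2.863 0.04 1.024
v -2.867 -0.163 0.844
v -2.754 -0.336 0.668
v -2.547 -0.444 0.53
v -2.286 -0.466 0.457
v -2.024 -0.397 0.465
v -1.812 -0.252 0.551
v -1.691 -0.058 0.699
v 0.832 2.482 -0.17
v 1.268 1.936 -0.344
v 0.764 0.932 1.535
v 0.328 1.478 1.71
v 1.528 2.332 -0.063
v 1.024 1.328 1.817
v 1.381 2.816 0.156
v 0.876 1.812 2.035
v 0.912 3.104 0.184
v 0.407 2.1 2.064
v 0.396 3.028 0.005
v -0.108 2.024 1.884
v 0.136 2.632 -0.277
v -0.368 1.628 1.603
v 0.284 2.148 -0.495
v -0.221 1.144 1.384
v 0.753 1.86 -0.524
v 0.248 0.856 1.356
f 2 1 4
f 2 4 3
f 4 1 5
f 4 5 3
f 5 1 6
f 5 6 3
f 6 1 7
f 6 7 3
f 7 1 8
f 7 8 3
f 8 1 9
f 8 9 3
f 9 1 10
f 9 10 3
f 10 1 11
f 10 11 3
f 11 1 12
f 11 12 3
f 12 1 13
f 12 13 3
f 13 1 14
f 13 14 3
f 14 1 15
f 14 15 3
f 15 1 16
f 15 16 3
f 16 1 17
f 16 17 3
f 17 1 18
f 17 18 3
f 18 1 2
f 18 2 3
f 20 19 22
f 20 22 21
f 22 19 23
f 22 23 21
f 23 19 24
f 23 24 21
f 24 19 25
f 24 25 21
f 25 19 26
f 25 26 21
f 26 19 27
f 26 27 21
f 27 19 28
f 27 28 21
f 28 19 29
f 28 29 21
f 29 19 30
f 29 30 21
f 30 19 31
f 30 31 21
f 31 19 32
f 31 32 21
f 32 19 33
f 32 33 21
f 33 19 34
f 33 34 21
f 34 19 20
f 34 20 21
f 36 35 39
f 36 39 37
f 37 39 40
f 37 40 38
f 39 35 41
f 39 41 40
f 40 41 42
f 40 42 38
f 41 35 43
f 41 43 42
f 42 43 44
f 42 44 38
f 43 35 45
f 43 45 44
f 44 45 46
f 44 46 38
f 45 35 47
f 45 47 46
f 46 47 48
f 46 48 38
f 47 35 49
f 47 49 48
f 48 49 50
f 48 50 38
f 49 35 51
f 49 51 50
f 50 51 52
f 50 52 38
f 51 35 36
f 51 36 52
f 52 36 37
f 52 37 38



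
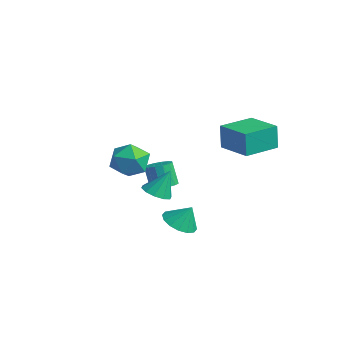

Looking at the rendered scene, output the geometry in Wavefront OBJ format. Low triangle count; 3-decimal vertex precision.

v -3.249 0.939 -1.909
v -2.638 0.851 -0.845
v -3.722 -0.991 -1.795
v -3.111 -1.079 -0.731
v -4.157 -0.433 -0.789
v -3.864 0.76 -0.859
v -2.496 -0.9 -1.781
v -2.203 0.293 -1.851
v -2.172 -0.285 -0.766
v -3.199 0.003 -0.152
v -3.161 -0.143 -2.488
v -4.188 0.145 -1.874
v 2.451 2.025 1.617
v 2.31 2.046 3.07
v 2.212 4.06 1.564
v 2.072 4.081 3.017
v 4.408 2.259 1.803
v 4.268 2.28 3.256
v 4.17 4.294 1.75
v 4.029 4.315 3.203
v 2.868 -1.989 -0.299
v 3.561 -1.617 -0.565
v 3.032 -1.291 1.099
v 3.164 -1.309 -0.672
v 2.655 -1.261 -0.637
v 2.227 -1.491 -0.472
v 2.044 -1.911 -0.241
v 2.176 -2.361 -0.032
v 2.572 -2.668 0.075
v 3.082 -2.716 0.039
v 3.51 -2.486 -0.125
v 3.693 -2.066 -0.356
v -2.254 1.494 -3.251
v -1.778 2.087 -3.037
v -2.33 2.039 -1.675
v -2.806 1.446 -1.889
v -2.12 2.268 -3.169
v -2.672 2.22 -1.808
v -2.497 2.242 -3.323
v -3.049 2.194 -1.962
v -2.81 2.015 -3.458
v -3.362 1.968 -2.096
v -2.974 1.649 -3.537
v -3.526 1.601 -2.176
v -2.945 1.241 -3.54
v -3.497 1.194 -2.178
v -2.73 0.901 -3.465
v -3.282 0.853 -2.103
v -2.388 0.72 -3.332
v -2.94 0.672 -1.971
v -2.011 0.746 -3.178
v -2.563 0.698 -1.817
v -1.698 0.972 -3.044
v -2.25 0.925 -1.682
v -1.534 1.339 -2.964
v -2.086 1.291 -1.603
v -1.563 1.746 -2.962
v -2.115 1.699 -1.6
v 1.375 0.245 -3.855
v 2.348 0.113 -4.131
v 1.765 0.755 -2.725
v 2.221 0.595 -4.305
v 1.867 0.984 -4.358
v 1.382 1.174 -4.276
v 0.894 1.116 -4.082
v 0.536 0.824 -3.827
v 0.402 0.377 -3.579
v 0.529 -0.105 -3.406
v 0.883 -0.493 -3.353
v 1.368 -0.684 -3.434
v 1.856 -0.625 -3.629
v 2.214 -0.334 -3.884
f 1 12 6
f 1 6 2
f 1 2 8
f 1 8 11
f 1 11 12
f 2 6 10
f 6 12 5
f 12 11 3
f 11 8 7
f 8 2 9
f 4 10 5
f 4 5 3
f 4 3 7
f 4 7 9
f 4 9 10
f 5 10 6
f 3 5 12
f 7 3 11
f 9 7 8
f 10 9 2
f 14 16 13
f 17 14 13
f 13 16 15
f 15 17 13
f 14 20 16
f 18 14 17
f 18 20 14
f 16 20 15
f 19 17 15
f 15 20 19
f 19 18 17
f 20 18 19
f 22 21 24
f 22 24 23
f 24 21 25
f 24 25 23
f 25 21 26
f 25 26 23
f 26 21 27
f 26 27 23
f 27 21 28
f 27 28 23
f 28 21 29
f 28 29 23
f 29 21 30
f 29 30 23
f 30 21 31
f 30 31 23
f 31 21 32
f 31 32 23
f 32 21 22
f 32 22 23
f 34 33 37
f 34 37 35
f 35 37 38
f 35 38 36
f 37 33 39
f 37 39 38
f 38 39 40
f 38 40 36
f 39 33 41
f 39 41 40
f 40 41 42
f 40 42 36
f 41 33 43
f 41 43 42
f 42 43 44
f 42 44 36
f 43 33 45
f 43 45 44
f 44 45 46
f 44 46 36
f 45 33 47
f 45 47 46
f 46 47 48
f 46 48 36
f 47 33 49
f 47 49 48
f 48 49 50
f 48 50 36
f 49 33 51
f 49 51 50
f 50 51 52
f 50 52 36
f 51 33 53
f 51 53 52
f 52 53 54
f 52 54 36
f 53 33 55
f 53 55 54
f 54 55 56
f 54 56 36
f 55 33 57
f 55 57 56
f 56 57 58
f 56 58 36
f 57 33 34
f 57 34 58
f 58 34 35
f 58 35 36
f 60 59 62
f 60 62 61
f 62 59 63
f 62 63 61
f 63 59 64
f 63 64 61
f 64 59 65
f 64 65 61
f 65 59 66
f 65 66 61
f 66 59 67
f 66 67 61
f 67 59 68
f 67 68 61
f 68 59 69
f 68 69 61
f 69 59 70
f 69 70 61
f 70 59 71
f 70 71 61
f 71 59 72
f 71 72 61
f 72 59 60
f 72 60 61



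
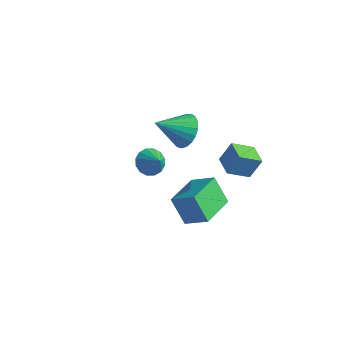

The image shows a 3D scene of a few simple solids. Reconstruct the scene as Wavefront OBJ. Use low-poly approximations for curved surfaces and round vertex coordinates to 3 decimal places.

v 2.363 -0.796 -0.079
v 1.702 -1.669 0.565
v 1.474 -0.149 -0.113
v 0.813 -1.022 0.531
v 2.687 -0.298 0.929
v 2.026 -1.171 1.573
v 1.798 0.349 0.895
v 1.137 -0.524 1.539
v 0.91 -4.879 0.895
v 2.011 -4.669 1.612
v 0.726 -3.065 0.647
v 1.827 -2.855 1.364
v 1.733 -4.965 -0.344
v 2.834 -4.755 0.373
v 1.549 -3.151 -0.592
v 2.65 -2.941 0.125
v -3.787 -0.135 -3.361
v -3.202 -0.046 -3.87
v -2.973 -0.445 -2.479
v -3.248 0.317 -3.699
v -3.439 0.559 -3.438
v -3.723 0.615 -3.157
v -4.024 0.471 -2.93
v -4.261 0.164 -2.819
v -4.372 -0.223 -2.853
v -4.326 -0.586 -3.023
v -4.135 -0.828 -3.284
v -3.851 -0.885 -3.566
v -3.55 -0.74 -3.793
v -3.313 -0.433 -3.904
v -0.393 -1.987 2.778
v 0.317 -2.012 3.393
v -1.287 -3.093 3.762
v 0.101 -1.716 3.53
v -0.2 -1.467 3.537
v -0.534 -1.308 3.412
v -0.845 -1.266 3.178
v -1.077 -1.349 2.875
v -1.19 -1.542 2.554
v -1.166 -1.812 2.273
v -1.009 -2.112 2.078
v -0.745 -2.39 2.005
v -0.42 -2.599 2.065
v -0.09 -2.702 2.249
v 0.187 -2.681 2.523
v 0.364 -2.54 2.842
v 0.41 -2.304 3.15
f 2 4 1
f 5 2 1
f 1 4 3
f 3 5 1
f 2 8 4
f 6 2 5
f 6 8 2
f 4 8 3
f 7 5 3
f 3 8 7
f 7 6 5
f 8 6 7
f 10 12 9
f 13 10 9
f 9 12 11
f 11 13 9
f 10 16 12
f 14 10 13
f 14 16 10
f 12 16 11
f 15 13 11
f 11 16 15
f 15 14 13
f 16 14 15
f 18 17 20
f 18 20 19
f 20 17 21
f 20 21 19
f 21 17 22
f 21 22 19
f 22 17 23
f 22 23 19
f 23 17 24
f 23 24 19
f 24 17 25
f 24 25 19
f 25 17 26
f 25 26 19
f 26 17 27
f 26 27 19
f 27 17 28
f 27 28 19
f 28 17 29
f 28 29 19
f 29 17 30
f 29 30 19
f 30 17 18
f 30 18 19
f 32 31 34
f 32 34 33
f 34 31 35
f 34 35 33
f 35 31 36
f 35 36 33
f 36 31 37
f 36 37 33
f 37 31 38
f 37 38 33
f 38 31 39
f 38 39 33
f 39 31 40
f 39 40 33
f 40 31 41
f 40 41 33
f 41 31 42
f 41 42 33
f 42 31 43
f 42 43 33
f 43 31 44
f 43 44 33
f 44 31 45
f 44 45 33
f 45 31 46
f 45 46 33
f 46 31 47
f 46 47 33
f 47 31 32
f 47 32 33



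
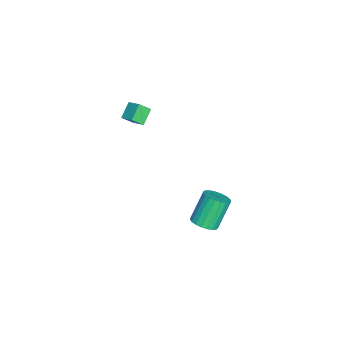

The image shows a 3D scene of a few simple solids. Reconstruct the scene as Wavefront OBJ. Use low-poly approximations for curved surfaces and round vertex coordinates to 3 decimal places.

v 2.435 0.569 -4.816
v 3.059 0.201 -4.334
v 2.088 0.822 -2.602
v 1.465 1.191 -3.084
v 3.189 0.536 -4.381
v 2.218 1.157 -2.65
v 3.188 0.876 -4.504
v 2.217 1.497 -2.773
v 3.056 1.164 -4.681
v 2.086 1.785 -2.949
v 2.818 1.348 -4.881
v 1.847 1.969 -3.149
v 2.513 1.398 -5.069
v 1.543 2.019 -3.338
v 2.195 1.305 -5.214
v 1.224 1.926 -3.483
v 1.919 1.084 -5.29
v 0.948 1.705 -3.559
v 1.732 0.775 -5.284
v 0.761 1.396 -3.553
v 1.666 0.43 -5.197
v 0.695 1.051 -3.466
v 1.734 0.109 -5.044
v 0.763 0.73 -3.313
v 1.922 -0.132 -4.852
v 0.952 0.489 -3.12
v 2.2 -0.252 -4.653
v 1.229 0.369 -2.922
v 2.518 -0.23 -4.483
v 1.547 0.391 -2.751
v 2.822 -0.07 -4.37
v 1.851 0.552 -2.638
v 1.065 -4.424 3.222
v 0.19 -4.147 3.88
v 0.787 -3.801 2.59
v -0.088 -3.524 3.248
v 1.628 -3.716 3.672
v 0.753 -3.439 4.33
v 1.35 -3.093 3.04
v 0.475 -2.816 3.698
f 2 1 5
f 2 5 3
f 3 5 6
f 3 6 4
f 5 1 7
f 5 7 6
f 6 7 8
f 6 8 4
f 7 1 9
f 7 9 8
f 8 9 10
f 8 10 4
f 9 1 11
f 9 11 10
f 10 11 12
f 10 12 4
f 11 1 13
f 11 13 12
f 12 13 14
f 12 14 4
f 13 1 15
f 13 15 14
f 14 15 16
f 14 16 4
f 15 1 17
f 15 17 16
f 16 17 18
f 16 18 4
f 17 1 19
f 17 19 18
f 18 19 20
f 18 20 4
f 19 1 21
f 19 21 20
f 20 21 22
f 20 22 4
f 21 1 23
f 21 23 22
f 22 23 24
f 22 24 4
f 23 1 25
f 23 25 24
f 24 25 26
f 24 26 4
f 25 1 27
f 25 27 26
f 26 27 28
f 26 28 4
f 27 1 29
f 27 29 28
f 28 29 30
f 28 30 4
f 29 1 31
f 29 31 30
f 30 31 32
f 30 32 4
f 31 1 2
f 31 2 32
f 32 2 3
f 32 3 4
f 34 36 33
f 37 34 33
f 33 36 35
f 35 37 33
f 34 40 36
f 38 34 37
f 38 40 34
f 36 40 35
f 39 37 35
f 35 40 39
f 39 38 37
f 40 38 39



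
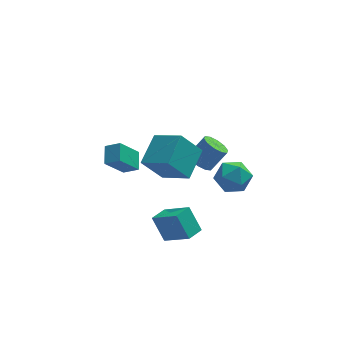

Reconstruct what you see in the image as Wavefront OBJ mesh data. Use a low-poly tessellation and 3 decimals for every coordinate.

v -0.436 -1.454 0.979
v -1.613 -1.491 2.521
v 0.518 0.166 1.745
v -0.658 0.129 3.287
v 0.878 -2.689 1.953
v -0.298 -2.726 3.495
v 1.833 -1.069 2.719
v 0.656 -1.106 4.261
v 3.197 0.36 0.006
v 4.312 0.584 -0.299
v 3.128 -1.044 -1.281
v 4.243 -0.82 -1.586
v 4.003 -1.282 -0.529
v 4.046 -0.414 0.266
v 3.394 -0.046 -1.846
v 3.437 0.822 -1.051
v 4.434 0.334 -1.443
v 4.81 -0.43 -0.63
v 2.63 -0.03 -0.95
v 3.006 -0.794 -0.137
v -0.923 -0.589 -3.65
v 0.331 -1.696 -2.447
v -0.114 0.189 -3.778
v 1.14 -0.918 -2.575
v -0.34 -1.422 -5.025
v 0.914 -2.529 -3.822
v 0.469 -0.644 -5.153
v 1.723 -1.751 -3.95
v 2.355 3.153 -2.549
v 3.039 3.005 -3.066
v 4.028 3.32 -1.849
v 3.345 3.467 -1.331
v 2.915 3.527 -3.1
v 3.904 3.842 -1.883
v 2.577 3.906 -2.923
v 3.566 4.221 -1.706
v 2.154 3.997 -2.604
v 3.144 4.312 -1.386
v 1.808 3.766 -2.263
v 2.798 4.081 -1.046
v 1.672 3.3 -2.031
v 2.661 3.615 -0.814
v 1.796 2.778 -1.997
v 2.785 3.093 -0.78
v 2.134 2.399 -2.174
v 3.123 2.714 -0.957
v 2.556 2.308 -2.494
v 3.546 2.623 -1.276
v 2.902 2.539 -2.834
v 3.892 2.854 -1.617
v -2.719 -1.228 2.596
v -2.569 -0.134 3.091
v -3.53 -0.899 2.113
v -3.381 0.195 2.607
v -1.639 -0.715 1.133
v -1.49 0.379 1.627
v -2.451 -0.386 0.649
v -2.301 0.708 1.144
f 2 4 1
f 5 2 1
f 1 4 3
f 3 5 1
f 2 8 4
f 6 2 5
f 6 8 2
f 4 8 3
f 7 5 3
f 3 8 7
f 7 6 5
f 8 6 7
f 9 20 14
f 9 14 10
f 9 10 16
f 9 16 19
f 9 19 20
f 10 14 18
f 14 20 13
f 20 19 11
f 19 16 15
f 16 10 17
f 12 18 13
f 12 13 11
f 12 11 15
f 12 15 17
f 12 17 18
f 13 18 14
f 11 13 20
f 15 11 19
f 17 15 16
f 18 17 10
f 22 24 21
f 25 22 21
f 21 24 23
f 23 25 21
f 22 28 24
f 26 22 25
f 26 28 22
f 24 28 23
f 27 25 23
f 23 28 27
f 27 26 25
f 28 26 27
f 30 29 33
f 30 33 31
f 31 33 34
f 31 34 32
f 33 29 35
f 33 35 34
f 34 35 36
f 34 36 32
f 35 29 37
f 35 37 36
f 36 37 38
f 36 38 32
f 37 29 39
f 37 39 38
f 38 39 40
f 38 40 32
f 39 29 41
f 39 41 40
f 40 41 42
f 40 42 32
f 41 29 43
f 41 43 42
f 42 43 44
f 42 44 32
f 43 29 45
f 43 45 44
f 44 45 46
f 44 46 32
f 45 29 47
f 45 47 46
f 46 47 48
f 46 48 32
f 47 29 49
f 47 49 48
f 48 49 50
f 48 50 32
f 49 29 30
f 49 30 50
f 50 30 31
f 50 31 32
f 52 54 51
f 55 52 51
f 51 54 53
f 53 55 51
f 52 58 54
f 56 52 55
f 56 58 52
f 54 58 53
f 57 55 53
f 53 58 57
f 57 56 55
f 58 56 57



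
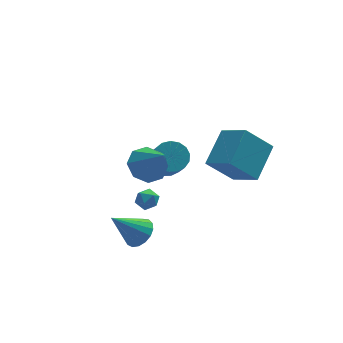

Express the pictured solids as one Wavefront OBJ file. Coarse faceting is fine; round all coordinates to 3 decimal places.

v 2.605 -3.026 2.191
v 1.281 -2.868 3.559
v 1.847 -1.732 1.309
v 0.523 -1.574 2.677
v 3.817 -1.626 3.203
v 2.493 -1.468 4.571
v 3.059 -0.332 2.321
v 1.735 -0.174 3.689
v -2.885 -2.328 -1.003
v -2.324 -2.738 -0.496
v -4.215 -2.332 0.463
v -2.248 -2.34 -0.426
v -2.318 -1.939 -0.488
v -2.517 -1.627 -0.668
v -2.801 -1.476 -0.925
v -3.104 -1.52 -1.2
v -3.357 -1.75 -1.43
v -3.502 -2.111 -1.562
v -3.505 -2.523 -1.566
v -3.367 -2.89 -1.442
v -3.118 -3.128 -1.216
v -2.816 -3.183 -0.942
v -2.529 -3.042 -0.683
v -1.917 2.203 -2.906
v -1.534 2.51 -3.366
v -1.026 1.95 -2.334
v -0.643 2.257 -2.794
v -1.049 2.619 -2.398
v -1.599 2.776 -2.752
v -0.961 1.684 -2.948
v -1.511 1.841 -3.302
v -0.943 2.189 -3.392
v -0.997 2.767 -3.052
v -1.563 1.693 -2.648
v -1.617 2.271 -2.308
v -1.358 1.784 0.243
v -0.775 1.164 -0.422
v -0.842 0.496 1.897
v -0.329 1.774 -0.086
v -0.486 2.39 0.442
v -1.154 2.651 0.854
v -1.941 2.404 0.907
v -2.387 1.795 0.571
v -2.23 1.179 0.043
v -1.562 0.918 -0.369
v 0.225 4.17 -1.805
v 1.062 4.464 -1.526
v 1.032 3.304 -0.216
v 0.195 3.01 -0.495
v 0.778 4.724 -1.303
v 0.748 3.564 0.008
v 0.367 4.856 -1.194
v 0.337 3.697 0.116
v -0.077 4.832 -1.226
v -0.106 3.673 0.084
v -0.451 4.656 -1.39
v -0.481 3.496 -0.08
v -0.67 4.368 -1.65
v -0.7 3.209 -0.339
v -0.685 4.035 -1.945
v -0.714 2.876 -0.634
v -0.491 3.733 -2.208
v -0.52 2.574 -0.897
v -0.133 3.531 -2.379
v -0.163 2.371 -1.068
v 0.307 3.475 -2.418
v 0.277 2.316 -1.108
v 0.728 3.578 -2.317
v 0.698 2.419 -1.007
v 1.034 3.817 -2.099
v 1.004 2.658 -0.788
v 1.154 4.137 -1.813
v 1.124 2.977 -0.503
f 2 4 1
f 5 2 1
f 1 4 3
f 3 5 1
f 2 8 4
f 6 2 5
f 6 8 2
f 4 8 3
f 7 5 3
f 3 8 7
f 7 6 5
f 8 6 7
f 10 9 12
f 10 12 11
f 12 9 13
f 12 13 11
f 13 9 14
f 13 14 11
f 14 9 15
f 14 15 11
f 15 9 16
f 15 16 11
f 16 9 17
f 16 17 11
f 17 9 18
f 17 18 11
f 18 9 19
f 18 19 11
f 19 9 20
f 19 20 11
f 20 9 21
f 20 21 11
f 21 9 22
f 21 22 11
f 22 9 23
f 22 23 11
f 23 9 10
f 23 10 11
f 24 35 29
f 24 29 25
f 24 25 31
f 24 31 34
f 24 34 35
f 25 29 33
f 29 35 28
f 35 34 26
f 34 31 30
f 31 25 32
f 27 33 28
f 27 28 26
f 27 26 30
f 27 30 32
f 27 32 33
f 28 33 29
f 26 28 35
f 30 26 34
f 32 30 31
f 33 32 25
f 37 36 39
f 37 39 38
f 39 36 40
f 39 40 38
f 40 36 41
f 40 41 38
f 41 36 42
f 41 42 38
f 42 36 43
f 42 43 38
f 43 36 44
f 43 44 38
f 44 36 45
f 44 45 38
f 45 36 37
f 45 37 38
f 47 46 50
f 47 50 48
f 48 50 51
f 48 51 49
f 50 46 52
f 50 52 51
f 51 52 53
f 51 53 49
f 52 46 54
f 52 54 53
f 53 54 55
f 53 55 49
f 54 46 56
f 54 56 55
f 55 56 57
f 55 57 49
f 56 46 58
f 56 58 57
f 57 58 59
f 57 59 49
f 58 46 60
f 58 60 59
f 59 60 61
f 59 61 49
f 60 46 62
f 60 62 61
f 61 62 63
f 61 63 49
f 62 46 64
f 62 64 63
f 63 64 65
f 63 65 49
f 64 46 66
f 64 66 65
f 65 66 67
f 65 67 49
f 66 46 68
f 66 68 67
f 67 68 69
f 67 69 49
f 68 46 70
f 68 70 69
f 69 70 71
f 69 71 49
f 70 46 72
f 70 72 71
f 71 72 73
f 71 73 49
f 72 46 47
f 72 47 73
f 73 47 48
f 73 48 49



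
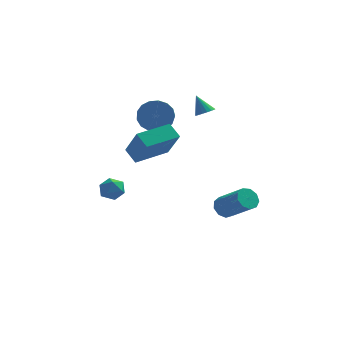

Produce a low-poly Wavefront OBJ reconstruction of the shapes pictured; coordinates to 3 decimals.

v -0.755 -5.255 3.312
v -1.345 -4.637 3.956
v -1.473 -4.146 1.59
v -2.063 -3.528 2.234
v 0.883 -3.892 3.506
v 0.293 -3.274 4.15
v 0.165 -2.783 1.784
v -0.425 -2.165 2.428
v -3.631 2.665 -3.033
v -3.245 2.986 -3.734
v -3.615 1.394 -3.606
v -3.229 1.715 -4.307
v -2.801 1.675 -3.56
v -2.811 2.461 -3.205
v -4.049 1.919 -4.135
v -4.059 2.705 -3.78
v -3.503 2.525 -4.415
v -2.732 2.375 -4.059
v -4.128 2.005 -3.281
v -3.357 1.855 -2.925
v -0.918 2.321 2.177
v 0.039 2.154 1.706
v 0.136 1.112 2.272
v -0.822 1.279 2.743
v 0.158 2.402 2.144
v 0.254 1.36 2.71
v 0.031 2.632 2.589
v 0.127 1.59 3.155
v -0.314 2.791 2.939
v -0.218 1.748 3.505
v -0.798 2.842 3.115
v -0.702 1.8 3.681
v -1.309 2.774 3.077
v -1.212 1.731 3.643
v -1.73 2.602 2.832
v -1.634 1.559 3.398
v -1.965 2.366 2.437
v -1.869 1.323 3.003
v -1.961 2.119 1.982
v -1.865 1.077 2.548
v -1.718 1.919 1.572
v -1.621 0.877 2.138
v -1.291 1.811 1.301
v -1.195 0.769 1.867
v -0.779 1.82 1.23
v -0.683 0.778 1.796
v -0.299 1.944 1.377
v -0.203 0.901 1.943
v 3.156 -1.119 -3.218
v 3.602 -0.506 -3.17
v 4.95 -1.587 -1.874
v 4.504 -2.201 -1.922
v 3.246 -0.497 -2.792
v 4.594 -1.578 -1.496
v 2.847 -0.779 -2.613
v 4.196 -1.86 -1.317
v 2.594 -1.22 -2.717
v 3.942 -2.302 -1.421
v 2.603 -1.614 -3.055
v 3.951 -2.696 -1.76
v 2.871 -1.777 -3.47
v 4.219 -2.858 -2.174
v 3.272 -1.632 -3.767
v 4.62 -2.713 -2.471
v 3.619 -1.247 -3.807
v 4.967 -2.328 -2.511
v 3.75 -0.802 -3.571
v 5.098 -1.884 -2.275
v 1.896 2.29 2.613
v 2.425 2.171 2.914
v 1.344 2.71 3.747
v 2.455 2.452 2.824
v 2.358 2.697 2.687
v 2.155 2.848 2.532
v 1.892 2.871 2.396
v 1.63 2.761 2.309
v 1.429 2.543 2.292
v 1.335 2.267 2.348
v 1.37 1.997 2.465
v 1.525 1.793 2.616
v 1.765 1.704 2.766
v 2.035 1.748 2.88
v 2.273 1.917 2.934
f 2 4 1
f 5 2 1
f 1 4 3
f 3 5 1
f 2 8 4
f 6 2 5
f 6 8 2
f 4 8 3
f 7 5 3
f 3 8 7
f 7 6 5
f 8 6 7
f 9 20 14
f 9 14 10
f 9 10 16
f 9 16 19
f 9 19 20
f 10 14 18
f 14 20 13
f 20 19 11
f 19 16 15
f 16 10 17
f 12 18 13
f 12 13 11
f 12 11 15
f 12 15 17
f 12 17 18
f 13 18 14
f 11 13 20
f 15 11 19
f 17 15 16
f 18 17 10
f 22 21 25
f 22 25 23
f 23 25 26
f 23 26 24
f 25 21 27
f 25 27 26
f 26 27 28
f 26 28 24
f 27 21 29
f 27 29 28
f 28 29 30
f 28 30 24
f 29 21 31
f 29 31 30
f 30 31 32
f 30 32 24
f 31 21 33
f 31 33 32
f 32 33 34
f 32 34 24
f 33 21 35
f 33 35 34
f 34 35 36
f 34 36 24
f 35 21 37
f 35 37 36
f 36 37 38
f 36 38 24
f 37 21 39
f 37 39 38
f 38 39 40
f 38 40 24
f 39 21 41
f 39 41 40
f 40 41 42
f 40 42 24
f 41 21 43
f 41 43 42
f 42 43 44
f 42 44 24
f 43 21 45
f 43 45 44
f 44 45 46
f 44 46 24
f 45 21 47
f 45 47 46
f 46 47 48
f 46 48 24
f 47 21 22
f 47 22 48
f 48 22 23
f 48 23 24
f 50 49 53
f 50 53 51
f 51 53 54
f 51 54 52
f 53 49 55
f 53 55 54
f 54 55 56
f 54 56 52
f 55 49 57
f 55 57 56
f 56 57 58
f 56 58 52
f 57 49 59
f 57 59 58
f 58 59 60
f 58 60 52
f 59 49 61
f 59 61 60
f 60 61 62
f 60 62 52
f 61 49 63
f 61 63 62
f 62 63 64
f 62 64 52
f 63 49 65
f 63 65 64
f 64 65 66
f 64 66 52
f 65 49 67
f 65 67 66
f 66 67 68
f 66 68 52
f 67 49 50
f 67 50 68
f 68 50 51
f 68 51 52
f 70 69 72
f 70 72 71
f 72 69 73
f 72 73 71
f 73 69 74
f 73 74 71
f 74 69 75
f 74 75 71
f 75 69 76
f 75 76 71
f 76 69 77
f 76 77 71
f 77 69 78
f 77 78 71
f 78 69 79
f 78 79 71
f 79 69 80
f 79 80 71
f 80 69 81
f 80 81 71
f 81 69 82
f 81 82 71
f 82 69 83
f 82 83 71
f 83 69 70
f 83 70 71



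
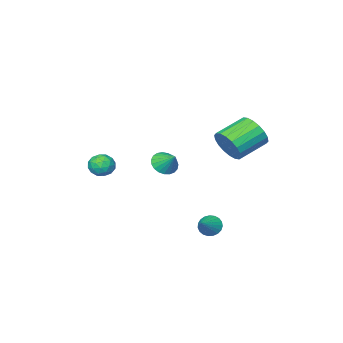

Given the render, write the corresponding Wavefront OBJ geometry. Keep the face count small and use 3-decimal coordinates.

v 1.832 -2.934 0.552
v 2.529 -3.19 0.472
v 1.451 -3.71 -0.292
v 2.148 -3.966 -0.372
v 1.77 -4.104 0.257
v 2.005 -3.624 0.778
v 1.975 -3.276 -0.598
v 2.21 -2.796 -0.077
v 2.617 -3.4 -0.239
v 2.49 -3.912 0.29
v 1.49 -2.988 -0.11
v 1.363 -3.5 0.419
v 2.214 -2.994 0.586
v 1.766 -3.906 -0.406
v 1.544 -3.987 -0.037
v 1.953 -4.138 -0.084
v 1.906 -3.249 0.766
v 2.315 -3.399 0.719
v 1.869 -3.937 0.592
v 1.665 -3.501 -0.539
v 2.074 -3.651 -0.586
v 2.027 -2.762 0.264
v 2.436 -2.913 0.217
v 2.111 -2.963 -0.412
v 2.676 -3.268 0.121
v 2.452 -3.724 -0.375
v 2.35 -3.318 -0.508
v 2.488 -3.036 -0.201
v 2.601 -3.569 0.432
v 2.377 -4.025 -0.064
v 2.155 -4.106 0.305
v 2.293 -3.824 0.612
v 2.653 -3.693 0.014
v 1.603 -2.875 0.244
v 1.379 -3.331 -0.252
v 1.687 -3.076 -0.432
v 1.825 -2.794 -0.125
v 1.528 -3.176 0.555
v 1.304 -3.632 0.059
v 1.492 -3.864 0.381
v 1.63 -3.582 0.688
v 1.327 -3.207 0.166
v -0.348 2.21 -2.642
v -0.068 2.399 -3.185
v 0.628 2.73 -1.958
v -0.221 2.609 -3.126
v -0.396 2.749 -2.983
v -0.563 2.797 -2.781
v -0.692 2.743 -2.555
v -0.762 2.596 -2.344
v -0.761 2.384 -2.184
v -0.688 2.141 -2.104
v -0.556 1.91 -2.116
v -0.388 1.731 -2.219
v -0.214 1.635 -2.396
v -0.062 1.638 -2.615
v 0.04 1.74 -2.838
v 0.075 1.924 -3.028
v 0.036 2.157 -3.15
v -1.602 -2.998 -0.619
v -1.212 -3.445 -0.128
v -1.578 -2.102 0.179
v -0.976 -3.305 -0.293
v -0.848 -3.112 -0.514
v -0.85 -2.899 -0.753
v -0.983 -2.703 -0.969
v -1.222 -2.559 -1.124
v -1.528 -2.49 -1.192
v -1.846 -2.509 -1.161
v -2.122 -2.613 -1.036
v -2.308 -2.783 -0.839
v -2.372 -2.991 -0.604
v -2.303 -3.2 -0.371
v -2.113 -3.374 -0.181
v -1.834 -3.483 -0.067
v -1.515 -3.508 -0.048
v -0.78 2.952 2.885
v -0.402 3.265 3.722
v -1.982 3.38 4.392
v -2.36 3.068 3.555
v -0.468 3.631 3.504
v -2.048 3.747 4.173
v -0.596 3.863 3.163
v -2.176 3.979 3.833
v -0.76 3.915 2.767
v -2.34 4.03 3.437
v -0.928 3.776 2.394
v -2.508 3.891 3.064
v -1.067 3.473 2.119
v -2.647 3.589 2.789
v -1.149 3.068 1.995
v -2.729 3.184 2.665
v -1.158 2.64 2.048
v -2.738 2.755 2.718
v -1.092 2.273 2.267
v -2.672 2.389 2.936
v -0.964 2.041 2.607
v -2.544 2.157 3.277
v -0.8 1.99 3.003
v -2.38 2.105 3.673
v -0.632 2.129 3.376
v -2.212 2.244 4.046
v -0.493 2.431 3.651
v -2.073 2.547 4.321
v -0.411 2.836 3.775
v -1.991 2.952 4.445
f 1 38 17
f 38 12 41
f 17 41 6
f 38 41 17
f 1 17 13
f 17 6 18
f 13 18 2
f 17 18 13
f 1 13 22
f 13 2 23
f 22 23 8
f 13 23 22
f 1 22 34
f 22 8 37
f 34 37 11
f 22 37 34
f 1 34 38
f 34 11 42
f 38 42 12
f 34 42 38
f 2 18 29
f 18 6 32
f 29 32 10
f 18 32 29
f 6 41 19
f 41 12 40
f 19 40 5
f 41 40 19
f 12 42 39
f 42 11 35
f 39 35 3
f 42 35 39
f 11 37 36
f 37 8 24
f 36 24 7
f 37 24 36
f 8 23 28
f 23 2 25
f 28 25 9
f 23 25 28
f 4 30 16
f 30 10 31
f 16 31 5
f 30 31 16
f 4 16 14
f 16 5 15
f 14 15 3
f 16 15 14
f 4 14 21
f 14 3 20
f 21 20 7
f 14 20 21
f 4 21 26
f 21 7 27
f 26 27 9
f 21 27 26
f 4 26 30
f 26 9 33
f 30 33 10
f 26 33 30
f 5 31 19
f 31 10 32
f 19 32 6
f 31 32 19
f 3 15 39
f 15 5 40
f 39 40 12
f 15 40 39
f 7 20 36
f 20 3 35
f 36 35 11
f 20 35 36
f 9 27 28
f 27 7 24
f 28 24 8
f 27 24 28
f 10 33 29
f 33 9 25
f 29 25 2
f 33 25 29
f 44 43 46
f 44 46 45
f 46 43 47
f 46 47 45
f 47 43 48
f 47 48 45
f 48 43 49
f 48 49 45
f 49 43 50
f 49 50 45
f 50 43 51
f 50 51 45
f 51 43 52
f 51 52 45
f 52 43 53
f 52 53 45
f 53 43 54
f 53 54 45
f 54 43 55
f 54 55 45
f 55 43 56
f 55 56 45
f 56 43 57
f 56 57 45
f 57 43 58
f 57 58 45
f 58 43 59
f 58 59 45
f 59 43 44
f 59 44 45
f 61 60 63
f 61 63 62
f 63 60 64
f 63 64 62
f 64 60 65
f 64 65 62
f 65 60 66
f 65 66 62
f 66 60 67
f 66 67 62
f 67 60 68
f 67 68 62
f 68 60 69
f 68 69 62
f 69 60 70
f 69 70 62
f 70 60 71
f 70 71 62
f 71 60 72
f 71 72 62
f 72 60 73
f 72 73 62
f 73 60 74
f 73 74 62
f 74 60 75
f 74 75 62
f 75 60 76
f 75 76 62
f 76 60 61
f 76 61 62
f 78 77 81
f 78 81 79
f 79 81 82
f 79 82 80
f 81 77 83
f 81 83 82
f 82 83 84
f 82 84 80
f 83 77 85
f 83 85 84
f 84 85 86
f 84 86 80
f 85 77 87
f 85 87 86
f 86 87 88
f 86 88 80
f 87 77 89
f 87 89 88
f 88 89 90
f 88 90 80
f 89 77 91
f 89 91 90
f 90 91 92
f 90 92 80
f 91 77 93
f 91 93 92
f 92 93 94
f 92 94 80
f 93 77 95
f 93 95 94
f 94 95 96
f 94 96 80
f 95 77 97
f 95 97 96
f 96 97 98
f 96 98 80
f 97 77 99
f 97 99 98
f 98 99 100
f 98 100 80
f 99 77 101
f 99 101 100
f 100 101 102
f 100 102 80
f 101 77 103
f 101 103 102
f 102 103 104
f 102 104 80
f 103 77 105
f 103 105 104
f 104 105 106
f 104 106 80
f 105 77 78
f 105 78 106
f 106 78 79
f 106 79 80

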